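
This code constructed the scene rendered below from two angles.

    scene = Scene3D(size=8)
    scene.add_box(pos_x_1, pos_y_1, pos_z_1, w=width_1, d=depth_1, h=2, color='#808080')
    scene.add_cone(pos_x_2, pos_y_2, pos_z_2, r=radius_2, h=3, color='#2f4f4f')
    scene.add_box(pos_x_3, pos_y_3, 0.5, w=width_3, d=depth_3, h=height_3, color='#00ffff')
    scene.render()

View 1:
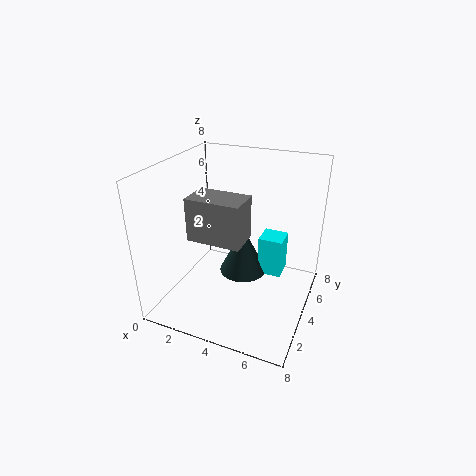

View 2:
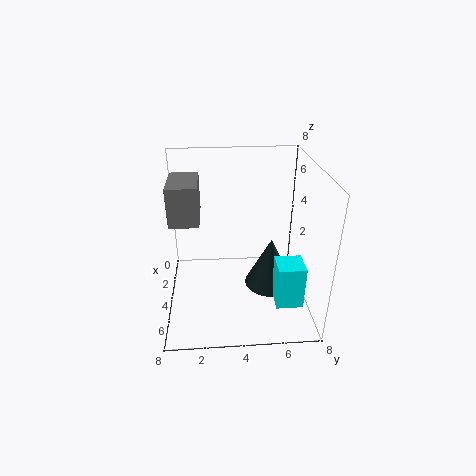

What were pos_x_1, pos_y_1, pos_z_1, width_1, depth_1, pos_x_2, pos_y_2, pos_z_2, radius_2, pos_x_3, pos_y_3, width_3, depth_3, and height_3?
pos_x_1 = 3
pos_y_1 = 0.5
pos_z_1 = 5.5
width_1 = 2.5
depth_1 = 1.5
pos_x_2 = 3.5
pos_y_2 = 6
pos_z_2 = 0.5
radius_2 = 1.5
pos_x_3 = 4.5
pos_y_3 = 6
width_3 = 1.5
depth_3 = 1.5
height_3 = 2.5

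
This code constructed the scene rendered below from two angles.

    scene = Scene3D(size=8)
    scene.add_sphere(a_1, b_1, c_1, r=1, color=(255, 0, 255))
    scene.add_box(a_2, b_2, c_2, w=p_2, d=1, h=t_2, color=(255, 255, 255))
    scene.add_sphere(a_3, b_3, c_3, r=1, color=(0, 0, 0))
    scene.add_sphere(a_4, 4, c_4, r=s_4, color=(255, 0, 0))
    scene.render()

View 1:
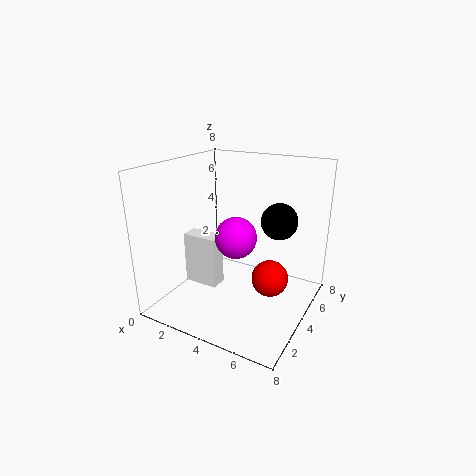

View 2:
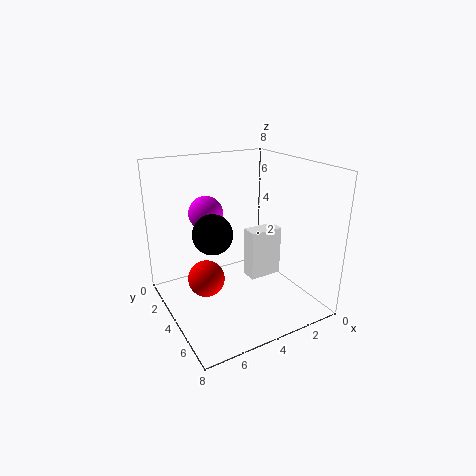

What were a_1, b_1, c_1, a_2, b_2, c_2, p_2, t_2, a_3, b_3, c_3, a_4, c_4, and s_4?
a_1 = 5; b_1 = 2; c_1 = 5; a_2 = 1; b_2 = 3; c_2 = 1; p_2 = 2; t_2 = 3; a_3 = 6; b_3 = 5; c_3 = 5; a_4 = 6; c_4 = 2; s_4 = 1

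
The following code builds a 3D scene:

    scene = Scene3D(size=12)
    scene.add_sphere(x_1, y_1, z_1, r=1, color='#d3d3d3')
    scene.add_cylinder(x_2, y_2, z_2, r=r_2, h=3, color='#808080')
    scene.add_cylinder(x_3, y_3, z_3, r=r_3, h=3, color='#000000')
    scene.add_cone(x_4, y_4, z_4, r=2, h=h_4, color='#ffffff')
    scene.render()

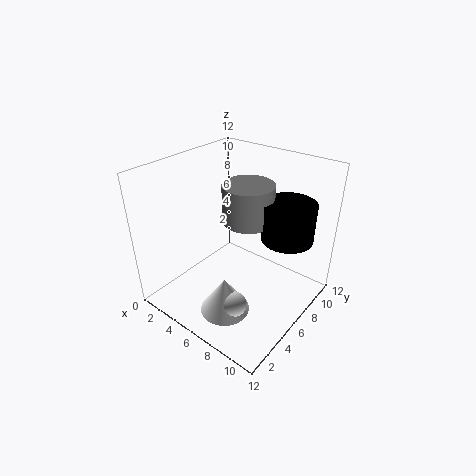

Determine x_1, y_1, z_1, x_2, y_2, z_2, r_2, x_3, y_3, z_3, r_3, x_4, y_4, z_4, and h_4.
x_1 = 8, y_1 = 3, z_1 = 2, x_2 = 7, y_2 = 6, z_2 = 8, r_2 = 2, x_3 = 10, y_3 = 7, z_3 = 7, r_3 = 2, x_4 = 7, y_4 = 3, z_4 = 1, h_4 = 3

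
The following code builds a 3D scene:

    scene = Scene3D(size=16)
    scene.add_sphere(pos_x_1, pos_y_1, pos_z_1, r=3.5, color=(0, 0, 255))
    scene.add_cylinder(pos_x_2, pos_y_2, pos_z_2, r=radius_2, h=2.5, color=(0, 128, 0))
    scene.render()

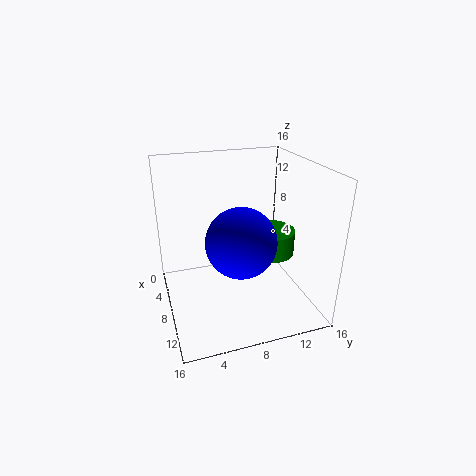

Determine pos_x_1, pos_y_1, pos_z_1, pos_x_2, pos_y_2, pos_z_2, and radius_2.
pos_x_1 = 12, pos_y_1 = 7, pos_z_1 = 9.5, pos_x_2 = 11, pos_y_2 = 10.5, pos_z_2 = 7.5, radius_2 = 2.5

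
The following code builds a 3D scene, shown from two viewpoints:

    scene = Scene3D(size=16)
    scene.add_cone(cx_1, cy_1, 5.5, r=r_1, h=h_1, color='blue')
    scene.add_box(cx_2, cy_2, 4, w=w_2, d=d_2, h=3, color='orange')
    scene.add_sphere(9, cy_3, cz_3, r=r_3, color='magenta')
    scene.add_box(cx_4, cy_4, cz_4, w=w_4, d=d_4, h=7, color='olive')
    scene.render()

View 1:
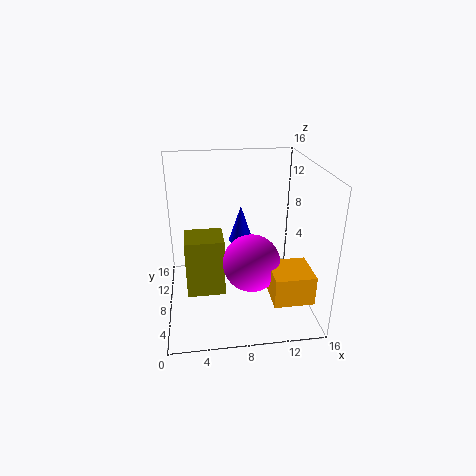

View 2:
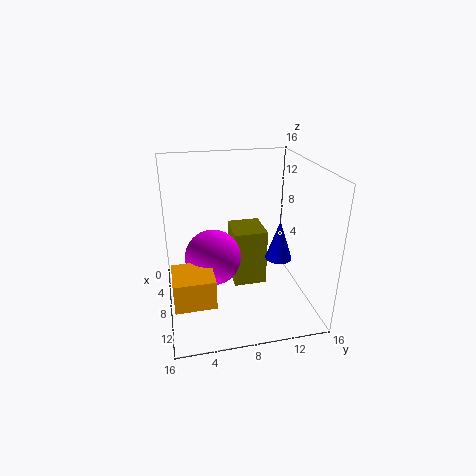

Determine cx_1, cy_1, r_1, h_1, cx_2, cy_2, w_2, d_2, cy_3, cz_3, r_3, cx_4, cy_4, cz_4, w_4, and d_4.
cx_1 = 9; cy_1 = 12.5; r_1 = 1.5; h_1 = 4.5; cx_2 = 10.5; cy_2 = 0.5; w_2 = 4; d_2 = 4; cy_3 = 5; cz_3 = 6.5; r_3 = 3; cx_4 = 2; cy_4 = 8; cz_4 = 0.5; w_4 = 4.5; d_4 = 4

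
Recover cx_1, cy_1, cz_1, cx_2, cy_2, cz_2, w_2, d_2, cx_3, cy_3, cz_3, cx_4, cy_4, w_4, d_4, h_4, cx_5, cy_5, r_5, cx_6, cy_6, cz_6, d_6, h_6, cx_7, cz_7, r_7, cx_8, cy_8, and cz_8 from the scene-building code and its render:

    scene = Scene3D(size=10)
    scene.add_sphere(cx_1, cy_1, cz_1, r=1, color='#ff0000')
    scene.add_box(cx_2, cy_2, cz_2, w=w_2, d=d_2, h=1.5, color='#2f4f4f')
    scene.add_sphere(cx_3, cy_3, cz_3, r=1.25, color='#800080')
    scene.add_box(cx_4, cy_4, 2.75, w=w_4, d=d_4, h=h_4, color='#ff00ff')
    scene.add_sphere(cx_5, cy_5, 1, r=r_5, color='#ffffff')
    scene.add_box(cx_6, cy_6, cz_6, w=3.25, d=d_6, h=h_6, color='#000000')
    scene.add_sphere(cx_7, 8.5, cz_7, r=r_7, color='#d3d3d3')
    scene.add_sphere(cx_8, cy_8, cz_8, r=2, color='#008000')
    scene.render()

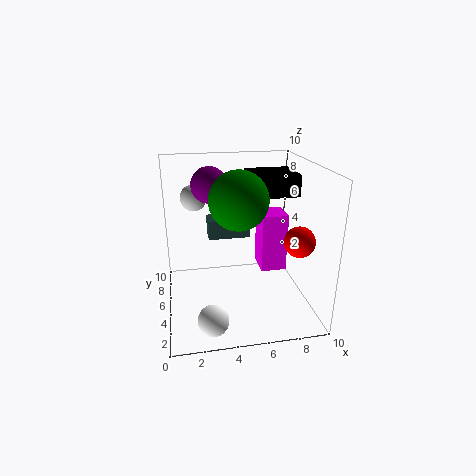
cx_1 = 8.5; cy_1 = 2.5; cz_1 = 5.5; cx_2 = 3.25; cy_2 = 7.75; cz_2 = 3.75; w_2 = 3.25; d_2 = 1.75; cx_3 = 3.25; cy_3 = 6.25; cz_3 = 8.5; cx_4 = 6.5; cy_4 = 4; w_4 = 1.75; d_4 = 2; h_4 = 4; cx_5 = 2.75; cy_5 = 1.5; r_5 = 1; cx_6 = 6; cy_6 = 4.75; cz_6 = 7.75; d_6 = 3; h_6 = 1.5; cx_7 = 2.25; cz_7 = 7; r_7 = 1; cx_8 = 5; cy_8 = 4.75; cz_8 = 7.75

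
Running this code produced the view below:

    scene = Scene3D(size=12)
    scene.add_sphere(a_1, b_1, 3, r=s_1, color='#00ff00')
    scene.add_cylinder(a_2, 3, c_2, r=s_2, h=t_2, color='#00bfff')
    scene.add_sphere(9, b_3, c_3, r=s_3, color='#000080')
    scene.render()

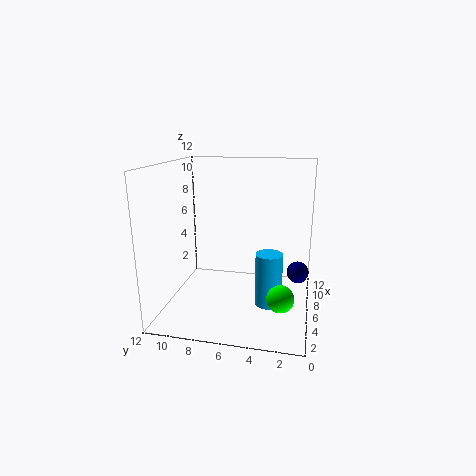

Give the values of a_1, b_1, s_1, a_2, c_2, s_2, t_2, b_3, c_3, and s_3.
a_1 = 2, b_1 = 2, s_1 = 1, a_2 = 3, c_2 = 2, s_2 = 1, t_2 = 4, b_3 = 1, c_3 = 2, s_3 = 1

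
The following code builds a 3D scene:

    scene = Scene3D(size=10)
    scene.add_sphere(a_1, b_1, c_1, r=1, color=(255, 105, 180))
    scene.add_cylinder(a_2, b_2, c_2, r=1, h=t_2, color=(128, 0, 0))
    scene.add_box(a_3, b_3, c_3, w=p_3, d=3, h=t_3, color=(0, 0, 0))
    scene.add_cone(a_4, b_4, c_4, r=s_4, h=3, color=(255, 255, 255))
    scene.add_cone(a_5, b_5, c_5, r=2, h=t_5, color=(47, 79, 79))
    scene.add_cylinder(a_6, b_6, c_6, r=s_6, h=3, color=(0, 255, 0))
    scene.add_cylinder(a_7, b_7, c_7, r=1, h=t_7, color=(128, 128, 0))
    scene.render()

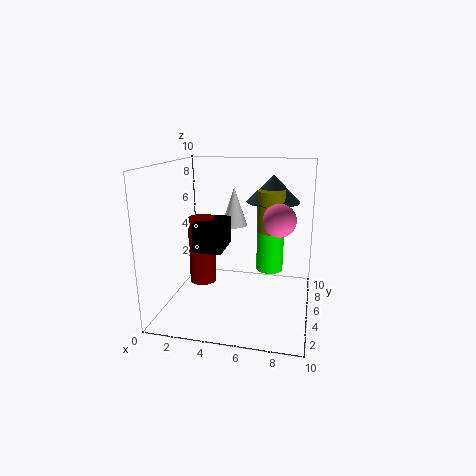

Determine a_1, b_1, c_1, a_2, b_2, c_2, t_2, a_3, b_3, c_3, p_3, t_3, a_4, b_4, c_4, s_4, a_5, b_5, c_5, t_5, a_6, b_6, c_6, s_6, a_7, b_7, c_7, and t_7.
a_1 = 8
b_1 = 3
c_1 = 7
a_2 = 2
b_2 = 6
c_2 = 1
t_2 = 5
a_3 = 2
b_3 = 4
c_3 = 4
p_3 = 2
t_3 = 2
a_4 = 4
b_4 = 8
c_4 = 5
s_4 = 1
a_5 = 7
b_5 = 8
c_5 = 7
t_5 = 2
a_6 = 7
b_6 = 7
c_6 = 2
s_6 = 1
a_7 = 7
b_7 = 7
c_7 = 5
t_7 = 3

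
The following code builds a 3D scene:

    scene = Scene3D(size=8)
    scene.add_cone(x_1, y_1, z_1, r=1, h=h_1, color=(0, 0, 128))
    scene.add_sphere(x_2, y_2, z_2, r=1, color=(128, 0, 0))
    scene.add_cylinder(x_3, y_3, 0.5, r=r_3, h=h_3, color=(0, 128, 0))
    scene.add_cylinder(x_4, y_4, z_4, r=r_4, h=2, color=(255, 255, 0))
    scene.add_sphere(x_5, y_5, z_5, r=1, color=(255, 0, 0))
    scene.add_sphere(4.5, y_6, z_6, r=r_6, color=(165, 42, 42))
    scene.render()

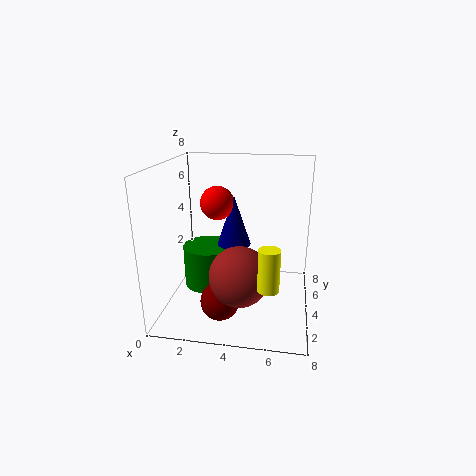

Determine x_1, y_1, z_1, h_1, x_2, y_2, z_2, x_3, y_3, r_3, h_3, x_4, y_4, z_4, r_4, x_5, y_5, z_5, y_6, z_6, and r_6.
x_1 = 3.5
y_1 = 5.5
z_1 = 3
h_1 = 3
x_2 = 3.5
y_2 = 1.5
z_2 = 1.5
x_3 = 2
y_3 = 5
r_3 = 1.5
h_3 = 2.5
x_4 = 6
y_4 = 0.5
z_4 = 3
r_4 = 0.5
x_5 = 2.5
y_5 = 5.5
z_5 = 5.5
y_6 = 1.5
z_6 = 3
r_6 = 1.5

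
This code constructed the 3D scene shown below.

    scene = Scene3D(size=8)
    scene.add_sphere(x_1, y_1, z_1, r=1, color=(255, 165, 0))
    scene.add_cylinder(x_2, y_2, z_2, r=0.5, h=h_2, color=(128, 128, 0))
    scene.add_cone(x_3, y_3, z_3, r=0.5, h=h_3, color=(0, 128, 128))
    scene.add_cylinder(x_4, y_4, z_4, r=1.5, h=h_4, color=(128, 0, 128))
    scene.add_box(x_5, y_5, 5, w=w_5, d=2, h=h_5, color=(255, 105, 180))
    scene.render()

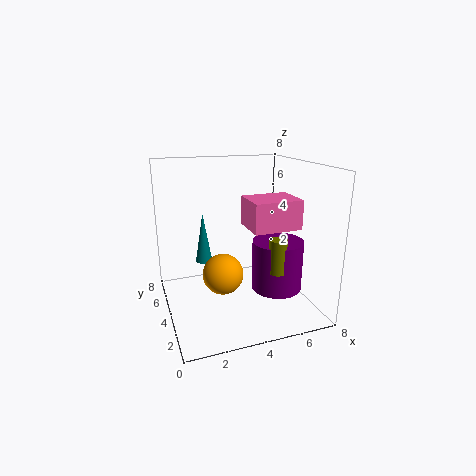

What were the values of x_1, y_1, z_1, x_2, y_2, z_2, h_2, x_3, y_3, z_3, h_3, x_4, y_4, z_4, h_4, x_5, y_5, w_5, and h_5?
x_1 = 2.5, y_1 = 2, z_1 = 3, x_2 = 6, y_2 = 3, z_2 = 2, h_2 = 2, x_3 = 2.5, y_3 = 6, z_3 = 2, h_3 = 3, x_4 = 6.5, y_4 = 4, z_4 = 0.5, h_4 = 3, x_5 = 4, y_5 = 1.5, w_5 = 2.5, h_5 = 1.5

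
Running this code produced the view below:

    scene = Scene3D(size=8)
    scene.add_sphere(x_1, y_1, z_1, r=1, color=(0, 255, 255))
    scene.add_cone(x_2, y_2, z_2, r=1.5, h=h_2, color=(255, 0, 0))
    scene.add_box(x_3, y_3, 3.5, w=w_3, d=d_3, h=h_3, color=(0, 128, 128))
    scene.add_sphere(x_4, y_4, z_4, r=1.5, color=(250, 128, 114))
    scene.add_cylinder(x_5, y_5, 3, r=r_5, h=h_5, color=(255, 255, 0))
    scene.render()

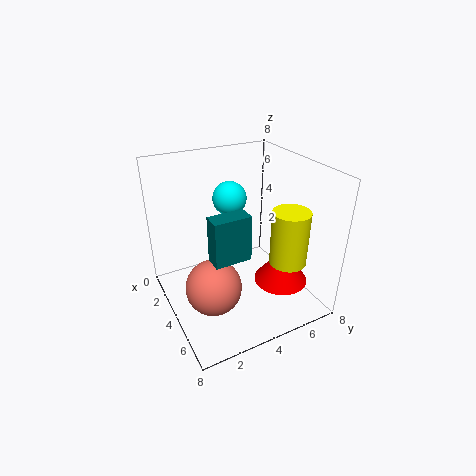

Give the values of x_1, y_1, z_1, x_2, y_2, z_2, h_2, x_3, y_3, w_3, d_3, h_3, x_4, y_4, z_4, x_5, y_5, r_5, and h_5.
x_1 = 2, y_1 = 4.5, z_1 = 5.5, x_2 = 5.5, y_2 = 6, z_2 = 1.5, h_2 = 2, x_3 = 4.5, y_3 = 2, w_3 = 1, d_3 = 2, h_3 = 2.5, x_4 = 5, y_4 = 2, z_4 = 2, x_5 = 6, y_5 = 6, r_5 = 1, h_5 = 3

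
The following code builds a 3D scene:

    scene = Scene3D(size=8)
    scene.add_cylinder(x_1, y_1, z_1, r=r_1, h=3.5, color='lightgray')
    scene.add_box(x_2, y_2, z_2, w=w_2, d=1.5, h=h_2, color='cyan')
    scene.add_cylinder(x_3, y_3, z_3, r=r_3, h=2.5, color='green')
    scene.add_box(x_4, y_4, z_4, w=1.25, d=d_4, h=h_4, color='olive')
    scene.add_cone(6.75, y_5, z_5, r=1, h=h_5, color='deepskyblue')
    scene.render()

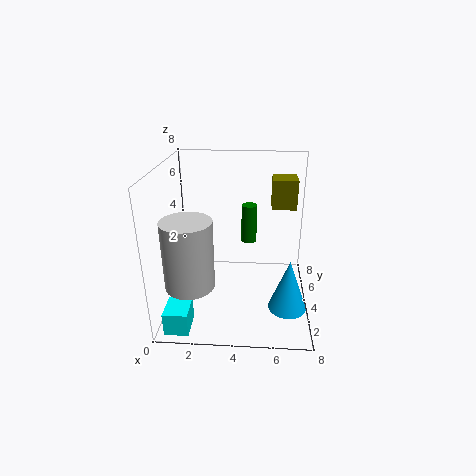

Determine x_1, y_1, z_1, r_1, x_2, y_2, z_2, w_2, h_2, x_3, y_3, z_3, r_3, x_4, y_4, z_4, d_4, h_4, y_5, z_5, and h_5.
x_1 = 1.75, y_1 = 1.5, z_1 = 2.5, r_1 = 1.25, x_2 = 0.5, y_2 = 0.25, z_2 = 0.25, w_2 = 1.25, h_2 = 1.25, x_3 = 4.5, y_3 = 7.25, z_3 = 2.25, r_3 = 0.5, x_4 = 5.75, y_4 = 3.25, z_4 = 6, d_4 = 1.25, h_4 = 1.5, y_5 = 2, z_5 = 1, h_5 = 2.75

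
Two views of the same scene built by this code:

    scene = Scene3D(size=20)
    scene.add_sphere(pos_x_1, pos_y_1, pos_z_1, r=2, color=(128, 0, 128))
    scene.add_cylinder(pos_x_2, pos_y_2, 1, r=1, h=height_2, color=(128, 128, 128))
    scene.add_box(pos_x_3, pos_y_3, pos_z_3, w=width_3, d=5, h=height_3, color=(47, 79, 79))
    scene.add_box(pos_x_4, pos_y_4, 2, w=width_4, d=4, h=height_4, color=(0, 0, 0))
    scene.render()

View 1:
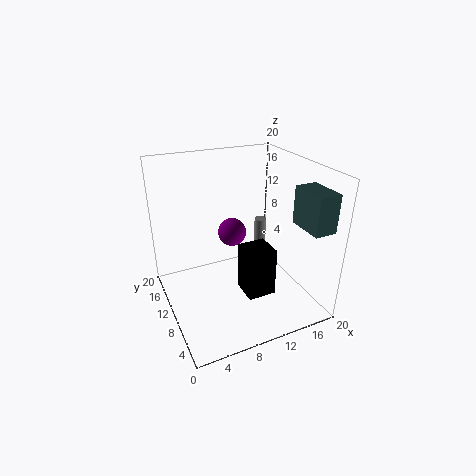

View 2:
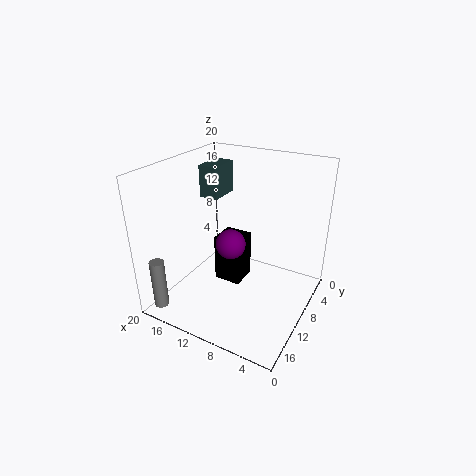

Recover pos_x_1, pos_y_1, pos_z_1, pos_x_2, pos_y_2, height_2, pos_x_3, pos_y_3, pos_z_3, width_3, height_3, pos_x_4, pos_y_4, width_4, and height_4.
pos_x_1 = 10, pos_y_1 = 12, pos_z_1 = 10, pos_x_2 = 18, pos_y_2 = 18, height_2 = 7, pos_x_3 = 16, pos_y_3 = 1, pos_z_3 = 13, width_3 = 3, height_3 = 5, pos_x_4 = 10, pos_y_4 = 6, width_4 = 4, height_4 = 7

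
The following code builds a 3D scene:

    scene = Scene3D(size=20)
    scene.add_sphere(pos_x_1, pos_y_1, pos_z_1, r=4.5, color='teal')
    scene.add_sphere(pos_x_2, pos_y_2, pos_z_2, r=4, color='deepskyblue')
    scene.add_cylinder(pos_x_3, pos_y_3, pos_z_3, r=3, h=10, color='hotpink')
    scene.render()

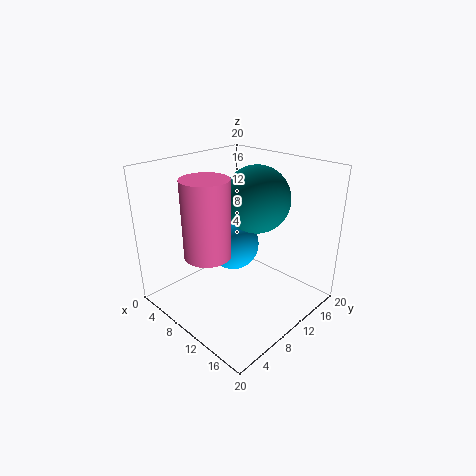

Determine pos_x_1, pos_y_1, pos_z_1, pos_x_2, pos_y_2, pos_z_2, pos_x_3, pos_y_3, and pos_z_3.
pos_x_1 = 11.5
pos_y_1 = 12
pos_z_1 = 15.5
pos_x_2 = 6
pos_y_2 = 13
pos_z_2 = 6.5
pos_x_3 = 10
pos_y_3 = 4.5
pos_z_3 = 9.5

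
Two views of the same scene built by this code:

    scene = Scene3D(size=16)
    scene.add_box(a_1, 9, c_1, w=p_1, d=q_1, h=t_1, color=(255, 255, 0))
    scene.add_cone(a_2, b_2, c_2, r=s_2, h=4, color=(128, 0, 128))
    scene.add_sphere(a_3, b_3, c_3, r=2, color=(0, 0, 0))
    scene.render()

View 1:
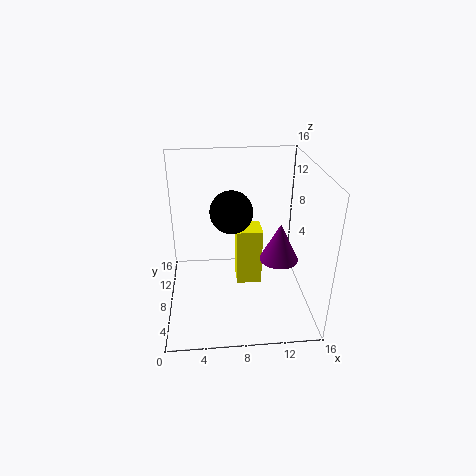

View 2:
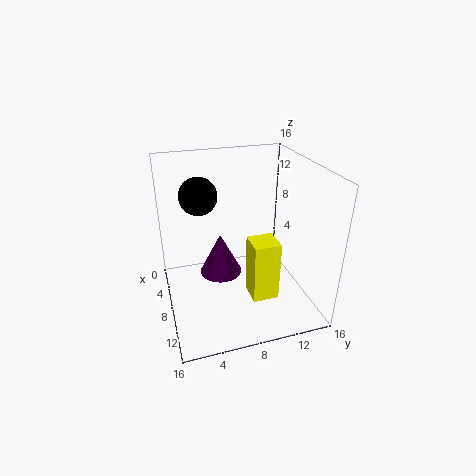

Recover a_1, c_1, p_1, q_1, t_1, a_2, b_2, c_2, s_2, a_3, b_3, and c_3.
a_1 = 8
c_1 = 1
p_1 = 3
q_1 = 3
t_1 = 7
a_2 = 12
b_2 = 5
c_2 = 7
s_2 = 2
a_3 = 7
b_3 = 4
c_3 = 13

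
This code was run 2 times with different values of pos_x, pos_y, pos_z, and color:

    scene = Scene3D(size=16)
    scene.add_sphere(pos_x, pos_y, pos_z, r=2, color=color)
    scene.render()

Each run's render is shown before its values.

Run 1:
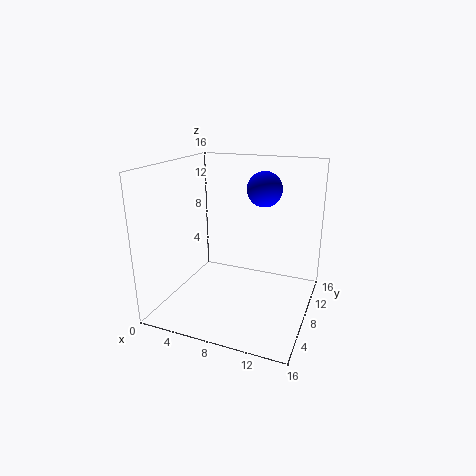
pos_x = 10, pos_y = 11, pos_z = 13, color = 'blue'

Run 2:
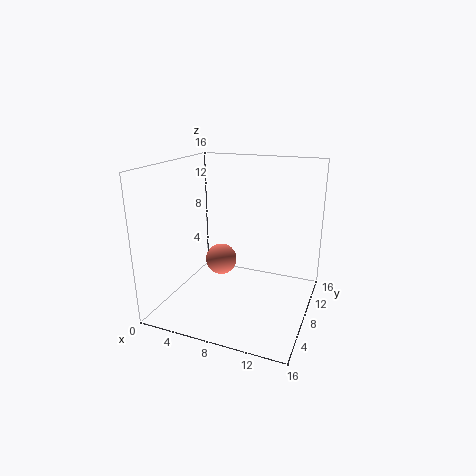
pos_x = 4, pos_y = 12, pos_z = 3, color = 'salmon'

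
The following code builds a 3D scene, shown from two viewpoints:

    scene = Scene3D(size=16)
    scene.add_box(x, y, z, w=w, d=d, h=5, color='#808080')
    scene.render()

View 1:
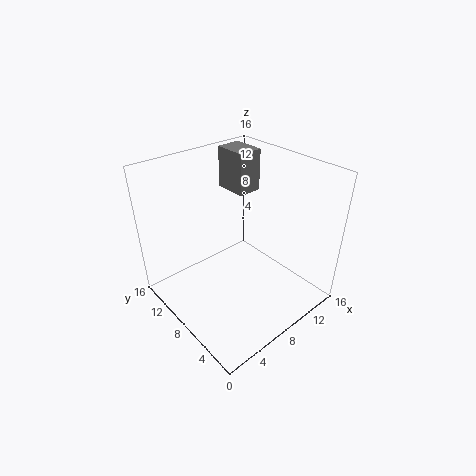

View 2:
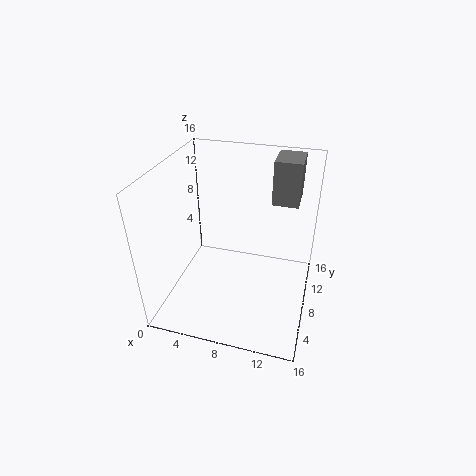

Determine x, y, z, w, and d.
x = 11
y = 11
z = 11
w = 3
d = 4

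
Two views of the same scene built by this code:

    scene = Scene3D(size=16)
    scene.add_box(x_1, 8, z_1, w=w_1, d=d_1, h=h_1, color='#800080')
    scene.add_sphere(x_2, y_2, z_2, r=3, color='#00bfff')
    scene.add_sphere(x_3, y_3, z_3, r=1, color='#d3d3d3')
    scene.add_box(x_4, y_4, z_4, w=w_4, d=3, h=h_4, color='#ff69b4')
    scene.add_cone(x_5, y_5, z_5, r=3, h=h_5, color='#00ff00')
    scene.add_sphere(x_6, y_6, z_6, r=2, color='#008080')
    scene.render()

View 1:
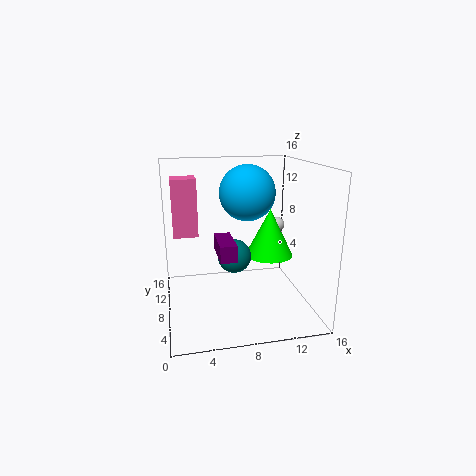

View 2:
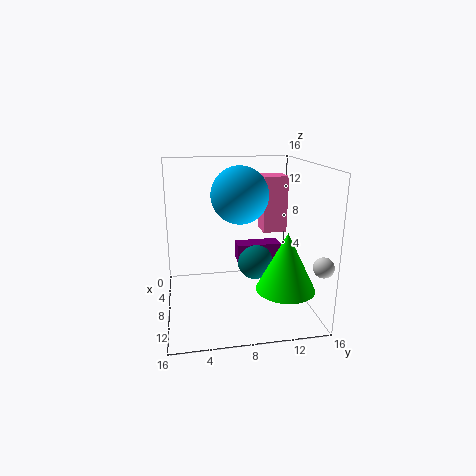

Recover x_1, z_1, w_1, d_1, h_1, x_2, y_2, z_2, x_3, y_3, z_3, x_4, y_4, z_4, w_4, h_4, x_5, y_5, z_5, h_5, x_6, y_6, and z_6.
x_1 = 6, z_1 = 5, w_1 = 2, d_1 = 5, h_1 = 2, x_2 = 9, y_2 = 8, z_2 = 13, x_3 = 15, y_3 = 15, z_3 = 7, x_4 = 1, y_4 = 12, z_4 = 7, w_4 = 3, h_4 = 7, x_5 = 13, y_5 = 12, z_5 = 4, h_5 = 6, x_6 = 8, y_6 = 10, z_6 = 5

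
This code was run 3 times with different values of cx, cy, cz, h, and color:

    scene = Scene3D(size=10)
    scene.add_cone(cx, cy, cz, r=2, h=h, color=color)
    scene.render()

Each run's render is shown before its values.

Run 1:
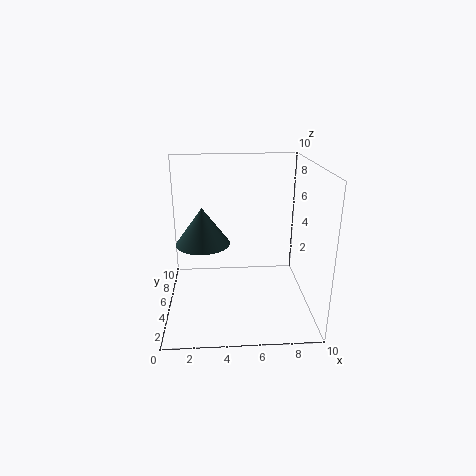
cx = 2.5; cy = 6.5; cz = 4; h = 2.75; color = 'darkslategray'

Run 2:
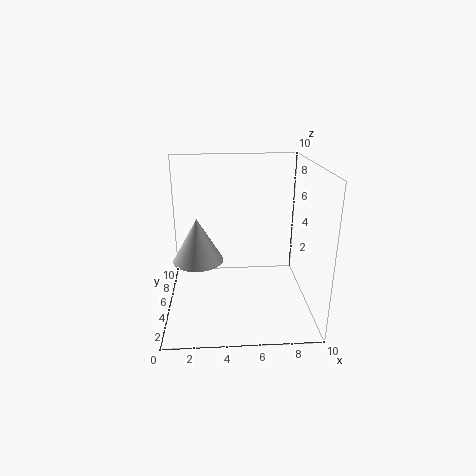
cx = 2; cy = 7.75; cz = 2; h = 3.5; color = 'lightgray'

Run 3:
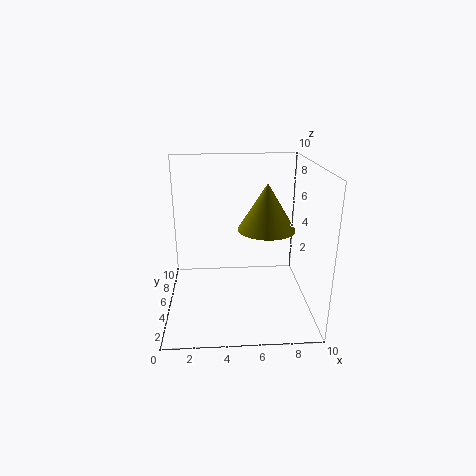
cx = 7; cy = 5.25; cz = 5.5; h = 3.25; color = 'olive'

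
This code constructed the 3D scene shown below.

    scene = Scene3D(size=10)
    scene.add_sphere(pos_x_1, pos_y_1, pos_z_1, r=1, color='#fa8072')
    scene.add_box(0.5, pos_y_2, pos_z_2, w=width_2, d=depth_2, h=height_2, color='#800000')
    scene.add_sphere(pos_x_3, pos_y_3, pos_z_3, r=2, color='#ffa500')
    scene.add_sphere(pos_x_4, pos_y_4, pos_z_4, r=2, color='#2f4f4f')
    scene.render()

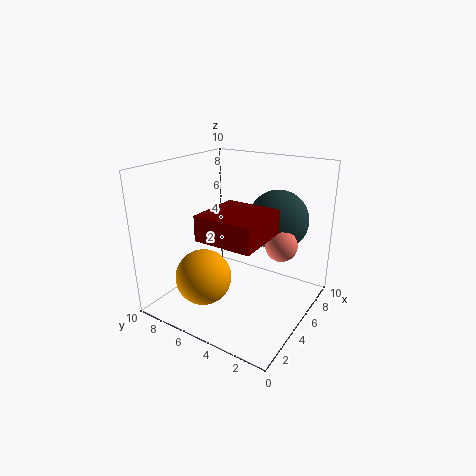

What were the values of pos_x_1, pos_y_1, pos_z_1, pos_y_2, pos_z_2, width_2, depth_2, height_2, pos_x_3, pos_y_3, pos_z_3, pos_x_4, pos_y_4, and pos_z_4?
pos_x_1 = 4.5
pos_y_1 = 1.5
pos_z_1 = 5.5
pos_y_2 = 1.5
pos_z_2 = 6.5
width_2 = 3.5
depth_2 = 3.5
height_2 = 1.5
pos_x_3 = 3.5
pos_y_3 = 7
pos_z_3 = 2
pos_x_4 = 6
pos_y_4 = 2.5
pos_z_4 = 6.5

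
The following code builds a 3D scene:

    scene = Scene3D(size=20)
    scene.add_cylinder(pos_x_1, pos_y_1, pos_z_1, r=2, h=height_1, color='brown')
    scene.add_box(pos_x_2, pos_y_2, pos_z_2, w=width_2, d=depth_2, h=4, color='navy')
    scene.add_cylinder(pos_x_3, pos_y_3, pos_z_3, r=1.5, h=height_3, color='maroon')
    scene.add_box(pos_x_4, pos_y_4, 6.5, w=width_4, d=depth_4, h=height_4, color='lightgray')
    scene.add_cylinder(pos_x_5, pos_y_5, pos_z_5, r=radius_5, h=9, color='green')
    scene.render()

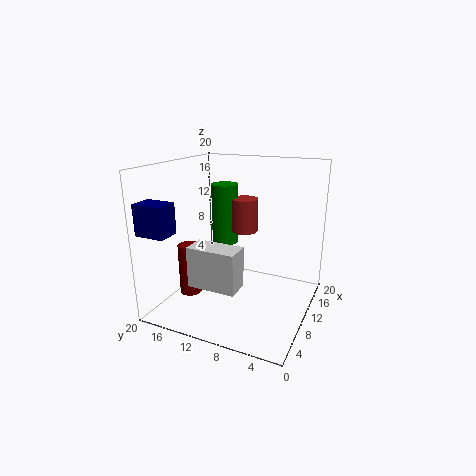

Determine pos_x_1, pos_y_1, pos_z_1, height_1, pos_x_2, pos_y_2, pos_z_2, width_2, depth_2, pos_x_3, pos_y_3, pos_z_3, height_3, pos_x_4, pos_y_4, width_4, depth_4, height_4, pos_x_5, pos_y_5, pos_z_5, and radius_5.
pos_x_1 = 14.5
pos_y_1 = 11
pos_z_1 = 9.5
height_1 = 5
pos_x_2 = 0.5
pos_y_2 = 15.5
pos_z_2 = 12
width_2 = 3
depth_2 = 4
pos_x_3 = 6
pos_y_3 = 15.5
pos_z_3 = 2.5
height_3 = 7
pos_x_4 = 1
pos_y_4 = 6.5
width_4 = 3
depth_4 = 6
height_4 = 5
pos_x_5 = 14
pos_y_5 = 14
pos_z_5 = 7.5
radius_5 = 2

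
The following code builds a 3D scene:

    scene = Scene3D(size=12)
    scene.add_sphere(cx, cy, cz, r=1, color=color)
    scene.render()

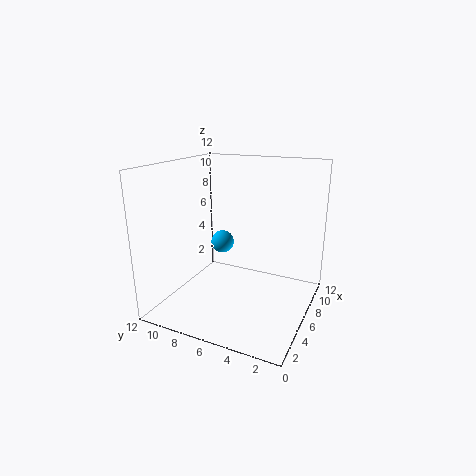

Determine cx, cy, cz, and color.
cx = 7, cy = 8, cz = 5, color = 'deepskyblue'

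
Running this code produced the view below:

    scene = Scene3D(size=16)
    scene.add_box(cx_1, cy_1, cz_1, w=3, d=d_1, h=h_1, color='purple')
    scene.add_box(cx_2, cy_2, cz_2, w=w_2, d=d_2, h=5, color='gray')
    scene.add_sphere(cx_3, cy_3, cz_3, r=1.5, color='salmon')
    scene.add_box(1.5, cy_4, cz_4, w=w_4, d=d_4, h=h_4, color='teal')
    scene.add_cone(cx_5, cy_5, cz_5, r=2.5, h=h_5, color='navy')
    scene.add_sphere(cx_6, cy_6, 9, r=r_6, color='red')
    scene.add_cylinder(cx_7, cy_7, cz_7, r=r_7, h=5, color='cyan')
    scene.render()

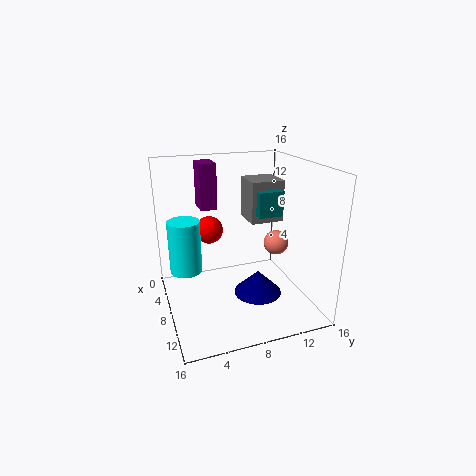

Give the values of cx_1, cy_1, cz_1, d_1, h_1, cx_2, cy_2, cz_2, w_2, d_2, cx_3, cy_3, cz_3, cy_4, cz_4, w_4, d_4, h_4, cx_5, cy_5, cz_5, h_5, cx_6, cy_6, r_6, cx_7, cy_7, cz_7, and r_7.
cx_1 = 0.5; cy_1 = 5; cz_1 = 10; d_1 = 2; h_1 = 5.5; cx_2 = 2; cy_2 = 10.5; cz_2 = 8.5; w_2 = 4; d_2 = 4; cx_3 = 6.5; cy_3 = 13.5; cz_3 = 6; cy_4 = 11; cz_4 = 9.5; w_4 = 5.5; d_4 = 3; h_4 = 3; cx_5 = 11.5; cy_5 = 9; cz_5 = 3; h_5 = 2.5; cx_6 = 7; cy_6 = 5; r_6 = 1.5; cx_7 = 11.5; cy_7 = 1.5; cz_7 = 7; r_7 = 1.5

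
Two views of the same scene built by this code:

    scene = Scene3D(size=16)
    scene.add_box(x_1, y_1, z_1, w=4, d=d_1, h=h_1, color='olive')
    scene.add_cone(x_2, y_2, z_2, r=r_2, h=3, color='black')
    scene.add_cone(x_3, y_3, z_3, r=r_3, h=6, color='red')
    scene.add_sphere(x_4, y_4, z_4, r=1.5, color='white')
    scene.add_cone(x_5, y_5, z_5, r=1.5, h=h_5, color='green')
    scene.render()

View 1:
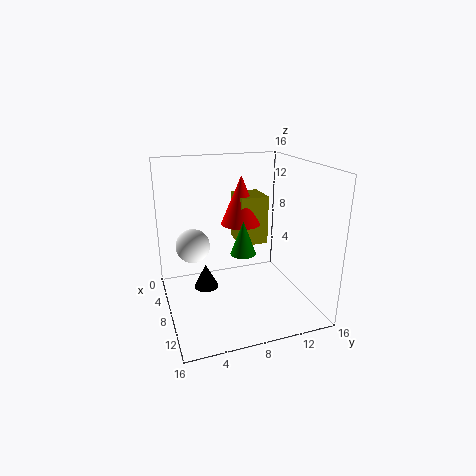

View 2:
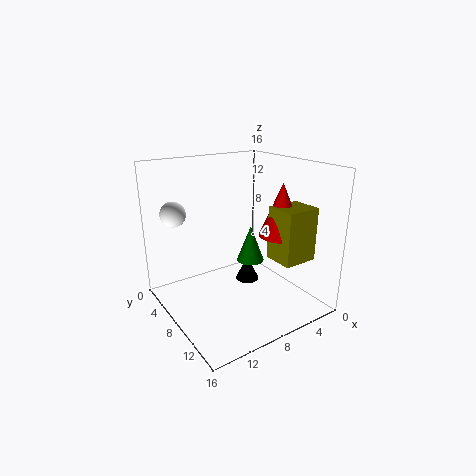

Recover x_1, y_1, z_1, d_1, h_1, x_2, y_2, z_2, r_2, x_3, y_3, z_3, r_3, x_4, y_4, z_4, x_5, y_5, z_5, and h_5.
x_1 = 1; y_1 = 9.5; z_1 = 5.5; d_1 = 3.5; h_1 = 6; x_2 = 4.5; y_2 = 5; z_2 = 0.5; r_2 = 1.5; x_3 = 3.5; y_3 = 10; z_3 = 8; r_3 = 2.5; x_4 = 13; y_4 = 2; z_4 = 10; x_5 = 7; y_5 = 9; z_5 = 5.5; h_5 = 4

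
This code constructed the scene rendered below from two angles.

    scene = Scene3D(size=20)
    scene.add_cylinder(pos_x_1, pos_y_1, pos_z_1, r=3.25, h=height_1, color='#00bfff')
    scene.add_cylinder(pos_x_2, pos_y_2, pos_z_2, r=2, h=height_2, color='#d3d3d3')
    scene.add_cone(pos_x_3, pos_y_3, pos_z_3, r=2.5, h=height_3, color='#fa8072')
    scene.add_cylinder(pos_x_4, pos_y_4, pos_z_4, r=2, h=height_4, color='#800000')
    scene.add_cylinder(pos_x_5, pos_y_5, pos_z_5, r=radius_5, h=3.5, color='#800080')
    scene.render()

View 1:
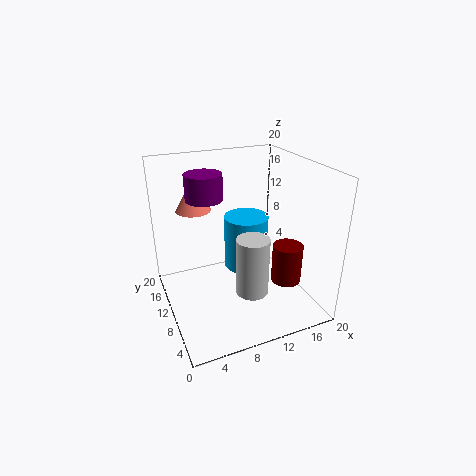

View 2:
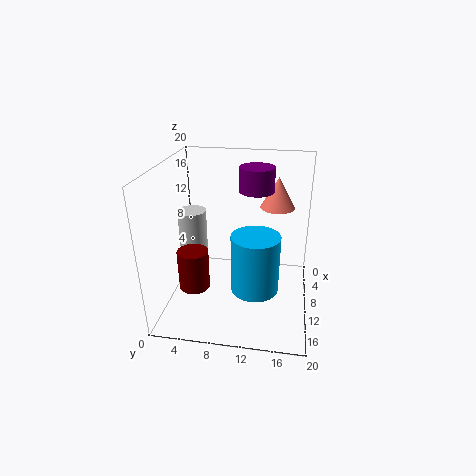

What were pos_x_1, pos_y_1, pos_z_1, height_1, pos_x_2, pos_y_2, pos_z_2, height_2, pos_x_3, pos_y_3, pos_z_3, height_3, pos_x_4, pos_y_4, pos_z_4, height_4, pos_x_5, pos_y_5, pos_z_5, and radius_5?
pos_x_1 = 12.5; pos_y_1 = 12.75; pos_z_1 = 3.75; height_1 = 8; pos_x_2 = 9; pos_y_2 = 3.25; pos_z_2 = 6; height_2 = 7.25; pos_x_3 = 5.25; pos_y_3 = 15; pos_z_3 = 13; height_3 = 4.5; pos_x_4 = 15; pos_y_4 = 5; pos_z_4 = 5; height_4 = 5.25; pos_x_5 = 6; pos_y_5 = 12; pos_z_5 = 15.5; radius_5 = 2.5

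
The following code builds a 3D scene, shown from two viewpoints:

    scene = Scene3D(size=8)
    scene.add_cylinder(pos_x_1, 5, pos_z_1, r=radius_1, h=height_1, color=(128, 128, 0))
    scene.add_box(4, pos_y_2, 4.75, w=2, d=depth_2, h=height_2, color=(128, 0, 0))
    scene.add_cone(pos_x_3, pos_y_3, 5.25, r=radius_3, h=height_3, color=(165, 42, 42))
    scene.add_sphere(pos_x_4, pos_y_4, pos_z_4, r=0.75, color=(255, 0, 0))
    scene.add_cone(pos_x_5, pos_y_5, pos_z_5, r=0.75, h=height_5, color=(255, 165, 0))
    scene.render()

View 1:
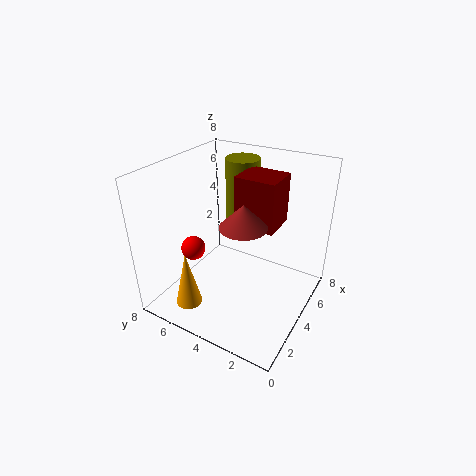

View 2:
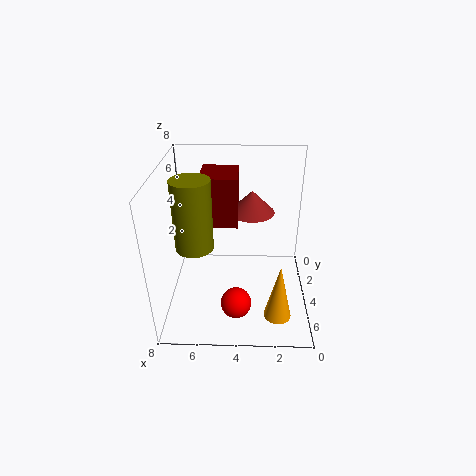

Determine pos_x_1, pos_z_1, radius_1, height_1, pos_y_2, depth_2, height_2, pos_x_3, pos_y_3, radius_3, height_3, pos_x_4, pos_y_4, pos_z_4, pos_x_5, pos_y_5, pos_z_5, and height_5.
pos_x_1 = 6.25
pos_z_1 = 4
radius_1 = 1
height_1 = 3.75
pos_y_2 = 2
depth_2 = 2.25
height_2 = 2.75
pos_x_3 = 3.25
pos_y_3 = 3.25
radius_3 = 1.25
height_3 = 1.25
pos_x_4 = 4
pos_y_4 = 7.25
pos_z_4 = 2.25
pos_x_5 = 1.75
pos_y_5 = 6
pos_z_5 = 0.25
height_5 = 3.25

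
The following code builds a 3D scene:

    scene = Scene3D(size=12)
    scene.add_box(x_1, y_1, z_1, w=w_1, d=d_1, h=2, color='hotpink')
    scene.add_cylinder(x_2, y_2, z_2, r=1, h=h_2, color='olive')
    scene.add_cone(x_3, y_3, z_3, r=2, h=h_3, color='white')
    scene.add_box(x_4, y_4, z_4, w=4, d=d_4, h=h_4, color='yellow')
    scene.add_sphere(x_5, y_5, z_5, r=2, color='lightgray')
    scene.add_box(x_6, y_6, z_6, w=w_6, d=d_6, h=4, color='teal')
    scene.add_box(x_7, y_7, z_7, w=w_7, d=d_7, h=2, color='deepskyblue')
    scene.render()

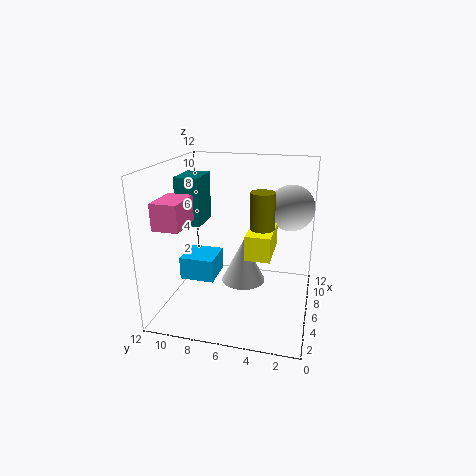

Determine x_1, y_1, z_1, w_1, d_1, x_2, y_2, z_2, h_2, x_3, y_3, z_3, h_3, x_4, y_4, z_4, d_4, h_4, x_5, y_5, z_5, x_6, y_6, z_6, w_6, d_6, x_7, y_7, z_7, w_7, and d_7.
x_1 = 1
y_1 = 9
z_1 = 8
w_1 = 3
d_1 = 2
x_2 = 6
y_2 = 4
z_2 = 7
h_2 = 3
x_3 = 8
y_3 = 6
z_3 = 1
h_3 = 4
x_4 = 4
y_4 = 3
z_4 = 5
d_4 = 2
h_4 = 2
x_5 = 9
y_5 = 2
z_5 = 8
x_6 = 5
y_6 = 9
z_6 = 7
w_6 = 3
d_6 = 2
x_7 = 5
y_7 = 8
z_7 = 2
w_7 = 3
d_7 = 3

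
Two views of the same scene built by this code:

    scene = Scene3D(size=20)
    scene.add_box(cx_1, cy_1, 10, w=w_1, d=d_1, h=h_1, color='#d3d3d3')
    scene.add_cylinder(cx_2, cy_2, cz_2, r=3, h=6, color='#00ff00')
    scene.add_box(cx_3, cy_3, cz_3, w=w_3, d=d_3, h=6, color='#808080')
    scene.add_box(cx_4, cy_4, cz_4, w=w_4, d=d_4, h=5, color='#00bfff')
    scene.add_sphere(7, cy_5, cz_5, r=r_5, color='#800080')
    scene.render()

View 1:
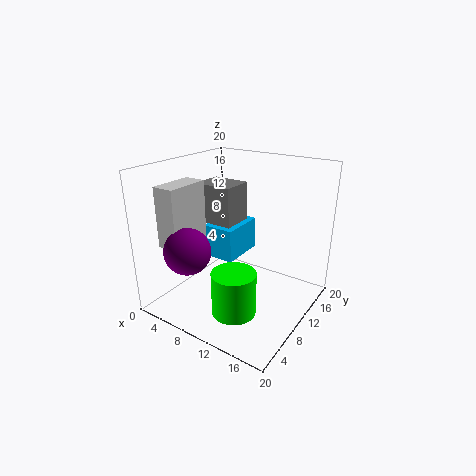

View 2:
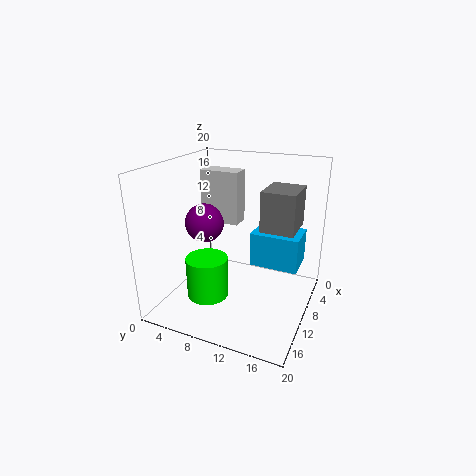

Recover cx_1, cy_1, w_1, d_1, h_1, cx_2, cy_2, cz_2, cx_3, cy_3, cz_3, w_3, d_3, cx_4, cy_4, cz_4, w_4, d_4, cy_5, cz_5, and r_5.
cx_1 = 3; cy_1 = 2; w_1 = 3; d_1 = 6; h_1 = 8; cx_2 = 12; cy_2 = 6; cz_2 = 1; cx_3 = 1; cy_3 = 12; cz_3 = 10; w_3 = 6; d_3 = 5; cx_4 = 3; cy_4 = 11; cz_4 = 5; w_4 = 5; d_4 = 7; cy_5 = 3; cz_5 = 10; r_5 = 3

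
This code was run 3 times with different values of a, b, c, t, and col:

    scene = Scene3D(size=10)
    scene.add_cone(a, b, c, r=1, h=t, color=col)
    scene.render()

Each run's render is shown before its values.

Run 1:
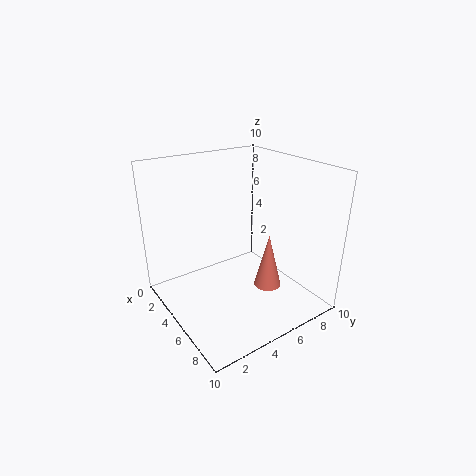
a = 6, b = 7, c = 1, t = 4, col = 'salmon'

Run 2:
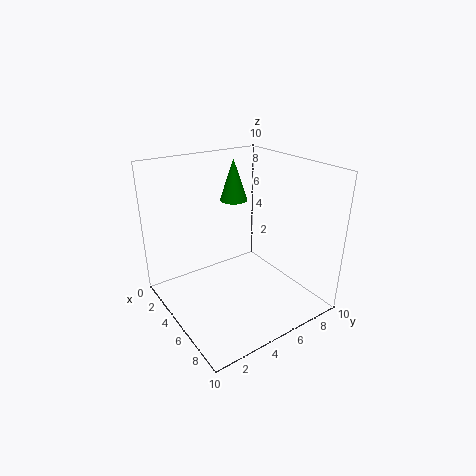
a = 3, b = 6, c = 7, t = 3, col = 'green'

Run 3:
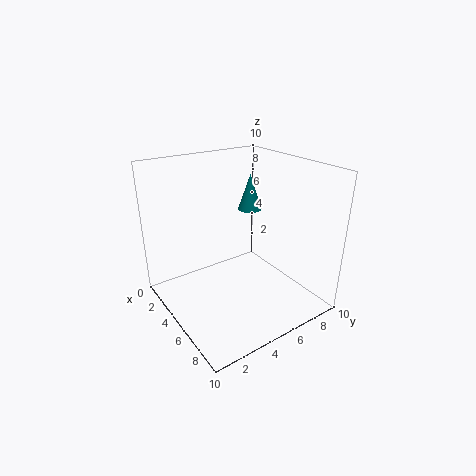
a = 1, b = 9, c = 5, t = 3, col = 'teal'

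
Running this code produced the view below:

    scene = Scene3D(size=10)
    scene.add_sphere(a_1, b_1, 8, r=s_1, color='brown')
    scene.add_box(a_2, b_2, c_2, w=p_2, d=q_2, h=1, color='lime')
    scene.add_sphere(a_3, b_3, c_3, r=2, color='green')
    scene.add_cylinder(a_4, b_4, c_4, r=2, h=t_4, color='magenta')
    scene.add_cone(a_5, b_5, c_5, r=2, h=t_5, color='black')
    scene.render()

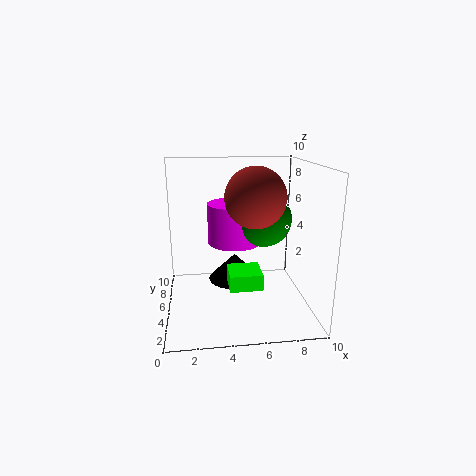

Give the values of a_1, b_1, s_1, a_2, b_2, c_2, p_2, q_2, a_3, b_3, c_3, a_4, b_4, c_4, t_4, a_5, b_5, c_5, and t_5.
a_1 = 6; b_1 = 4; s_1 = 2; a_2 = 4; b_2 = 1; c_2 = 3; p_2 = 2; q_2 = 2; a_3 = 7; b_3 = 6; c_3 = 6; a_4 = 5; b_4 = 7; c_4 = 4; t_4 = 3; a_5 = 5; b_5 = 7; c_5 = 1; t_5 = 2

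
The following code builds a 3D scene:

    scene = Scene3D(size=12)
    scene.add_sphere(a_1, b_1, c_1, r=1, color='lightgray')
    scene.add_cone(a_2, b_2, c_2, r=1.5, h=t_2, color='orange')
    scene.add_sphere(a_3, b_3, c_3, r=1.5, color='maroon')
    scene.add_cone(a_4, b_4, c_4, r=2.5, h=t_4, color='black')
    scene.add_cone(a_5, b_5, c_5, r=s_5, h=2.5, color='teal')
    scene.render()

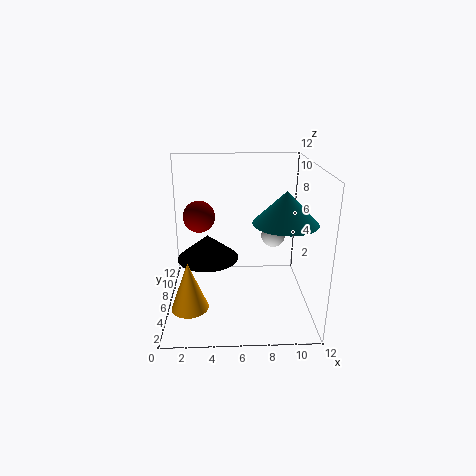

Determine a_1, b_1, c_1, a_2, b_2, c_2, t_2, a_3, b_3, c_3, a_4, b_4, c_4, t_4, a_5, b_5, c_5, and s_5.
a_1 = 9
b_1 = 6.5
c_1 = 6
a_2 = 2
b_2 = 3.5
c_2 = 1
t_2 = 4
a_3 = 2.5
b_3 = 10
c_3 = 6.5
a_4 = 3.5
b_4 = 5.5
c_4 = 4.5
t_4 = 2
a_5 = 9.5
b_5 = 4
c_5 = 8
s_5 = 2.5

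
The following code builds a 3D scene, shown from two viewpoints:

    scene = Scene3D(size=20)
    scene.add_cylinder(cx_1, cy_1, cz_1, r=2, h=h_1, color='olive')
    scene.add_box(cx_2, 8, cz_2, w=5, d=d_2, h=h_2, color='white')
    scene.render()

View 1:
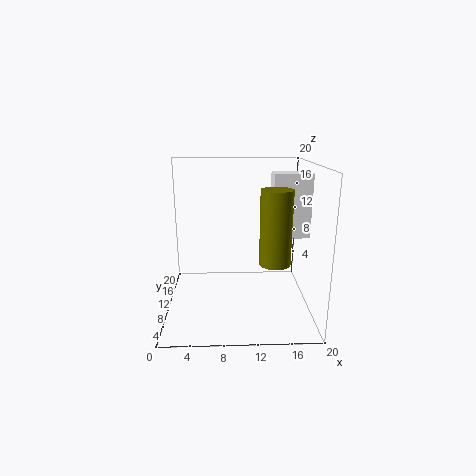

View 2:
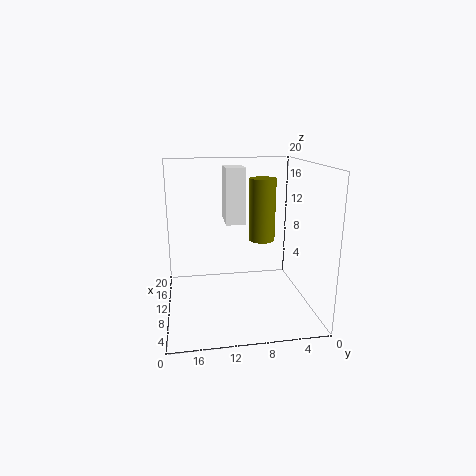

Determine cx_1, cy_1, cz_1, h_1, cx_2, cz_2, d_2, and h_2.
cx_1 = 14.5, cy_1 = 5.5, cz_1 = 8, h_1 = 9.5, cx_2 = 14.5, cz_2 = 10.5, d_2 = 3, h_2 = 8.5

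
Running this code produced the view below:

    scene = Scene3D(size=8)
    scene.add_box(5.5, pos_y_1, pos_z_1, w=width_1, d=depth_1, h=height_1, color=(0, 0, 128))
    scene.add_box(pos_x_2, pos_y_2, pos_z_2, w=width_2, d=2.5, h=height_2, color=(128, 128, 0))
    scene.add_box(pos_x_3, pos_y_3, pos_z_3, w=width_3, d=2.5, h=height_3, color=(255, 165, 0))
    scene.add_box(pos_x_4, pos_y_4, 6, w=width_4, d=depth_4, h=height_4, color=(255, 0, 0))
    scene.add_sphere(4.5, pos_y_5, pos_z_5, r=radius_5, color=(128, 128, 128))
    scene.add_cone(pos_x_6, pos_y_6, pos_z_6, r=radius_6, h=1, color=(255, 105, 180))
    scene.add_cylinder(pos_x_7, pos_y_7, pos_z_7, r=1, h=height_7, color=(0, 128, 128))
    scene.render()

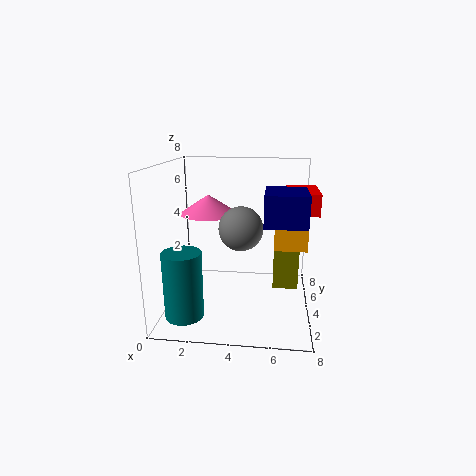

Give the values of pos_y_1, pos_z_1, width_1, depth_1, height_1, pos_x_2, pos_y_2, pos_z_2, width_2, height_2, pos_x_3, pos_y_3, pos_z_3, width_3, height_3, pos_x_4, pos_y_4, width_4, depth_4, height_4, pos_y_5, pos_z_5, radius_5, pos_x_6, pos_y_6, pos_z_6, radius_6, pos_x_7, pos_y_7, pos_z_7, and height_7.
pos_y_1 = 1
pos_z_1 = 5.5
width_1 = 2
depth_1 = 2.5
height_1 = 1.5
pos_x_2 = 6
pos_y_2 = 5
pos_z_2 = 0.5
width_2 = 1.5
height_2 = 2.5
pos_x_3 = 6
pos_y_3 = 1
pos_z_3 = 4.5
width_3 = 1.5
height_3 = 1
pos_x_4 = 6.5
pos_y_4 = 1.5
width_4 = 1.5
depth_4 = 2.5
height_4 = 1
pos_y_5 = 1
pos_z_5 = 5.5
radius_5 = 1
pos_x_6 = 2.5
pos_y_6 = 3.5
pos_z_6 = 5.5
radius_6 = 1.5
pos_x_7 = 1.5
pos_y_7 = 1.5
pos_z_7 = 0.5
height_7 = 3.5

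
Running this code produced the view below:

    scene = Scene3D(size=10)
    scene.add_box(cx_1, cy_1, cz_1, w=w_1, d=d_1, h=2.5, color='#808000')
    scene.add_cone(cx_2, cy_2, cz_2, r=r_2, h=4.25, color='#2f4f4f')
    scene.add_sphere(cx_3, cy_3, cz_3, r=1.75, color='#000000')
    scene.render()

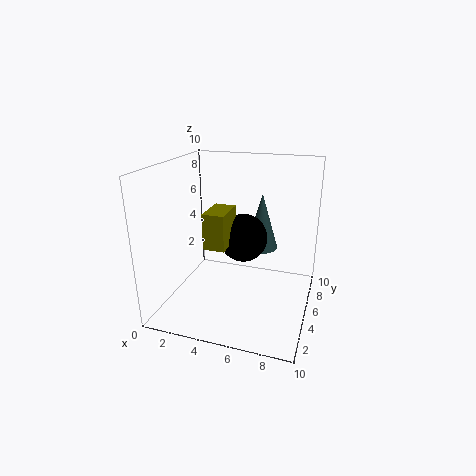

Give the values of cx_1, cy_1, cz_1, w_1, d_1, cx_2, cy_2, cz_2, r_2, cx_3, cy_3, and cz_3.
cx_1 = 3
cy_1 = 3.5
cz_1 = 4.5
w_1 = 1.5
d_1 = 2.5
cx_2 = 6
cy_2 = 7.75
cz_2 = 3.25
r_2 = 1.25
cx_3 = 5
cy_3 = 6.25
cz_3 = 4.5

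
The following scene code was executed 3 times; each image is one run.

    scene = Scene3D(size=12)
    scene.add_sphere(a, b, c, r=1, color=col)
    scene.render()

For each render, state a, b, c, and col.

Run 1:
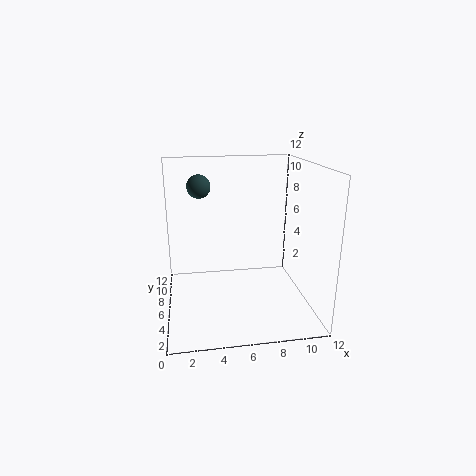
a = 3
b = 8
c = 10
col = 'darkslategray'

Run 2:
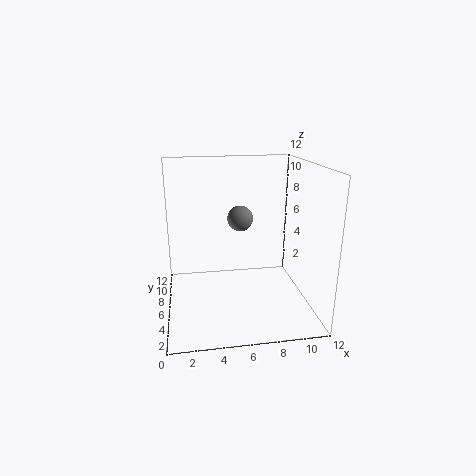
a = 6
b = 5
c = 8
col = 'gray'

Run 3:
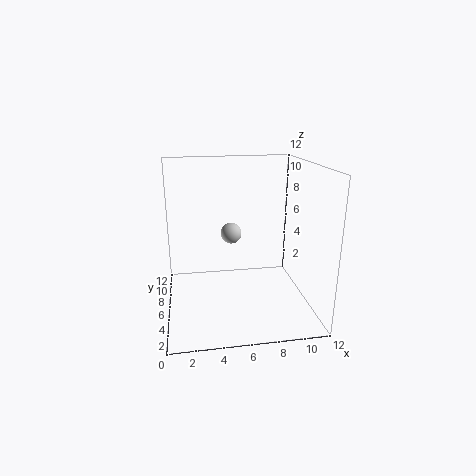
a = 6
b = 10
c = 5
col = 'lightgray'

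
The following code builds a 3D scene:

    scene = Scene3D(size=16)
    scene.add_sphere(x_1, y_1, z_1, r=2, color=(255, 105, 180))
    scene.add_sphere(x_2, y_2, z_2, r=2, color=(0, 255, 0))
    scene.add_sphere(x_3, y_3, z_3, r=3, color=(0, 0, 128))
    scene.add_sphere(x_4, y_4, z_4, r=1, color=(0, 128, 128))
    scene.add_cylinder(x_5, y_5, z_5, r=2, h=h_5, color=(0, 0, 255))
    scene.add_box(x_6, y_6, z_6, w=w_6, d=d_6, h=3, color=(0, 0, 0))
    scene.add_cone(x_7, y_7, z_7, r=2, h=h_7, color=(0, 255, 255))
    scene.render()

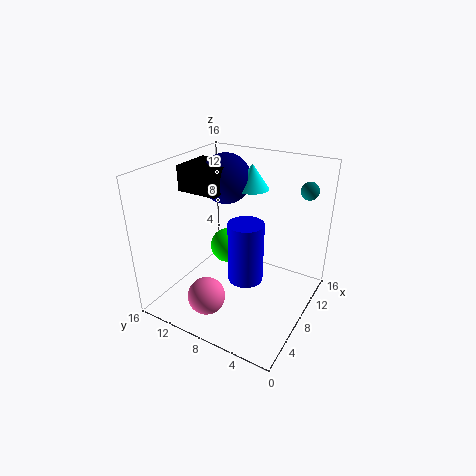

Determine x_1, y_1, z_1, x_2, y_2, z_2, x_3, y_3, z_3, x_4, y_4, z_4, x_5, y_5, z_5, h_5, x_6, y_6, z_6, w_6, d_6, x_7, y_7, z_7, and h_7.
x_1 = 3
y_1 = 9
z_1 = 3
x_2 = 9
y_2 = 10
z_2 = 6
x_3 = 12
y_3 = 12
z_3 = 13
x_4 = 13
y_4 = 2
z_4 = 13
x_5 = 8
y_5 = 7
z_5 = 3
h_5 = 7
x_6 = 8
y_6 = 11
z_6 = 12
w_6 = 5
d_6 = 5
x_7 = 13
y_7 = 9
z_7 = 12
h_7 = 3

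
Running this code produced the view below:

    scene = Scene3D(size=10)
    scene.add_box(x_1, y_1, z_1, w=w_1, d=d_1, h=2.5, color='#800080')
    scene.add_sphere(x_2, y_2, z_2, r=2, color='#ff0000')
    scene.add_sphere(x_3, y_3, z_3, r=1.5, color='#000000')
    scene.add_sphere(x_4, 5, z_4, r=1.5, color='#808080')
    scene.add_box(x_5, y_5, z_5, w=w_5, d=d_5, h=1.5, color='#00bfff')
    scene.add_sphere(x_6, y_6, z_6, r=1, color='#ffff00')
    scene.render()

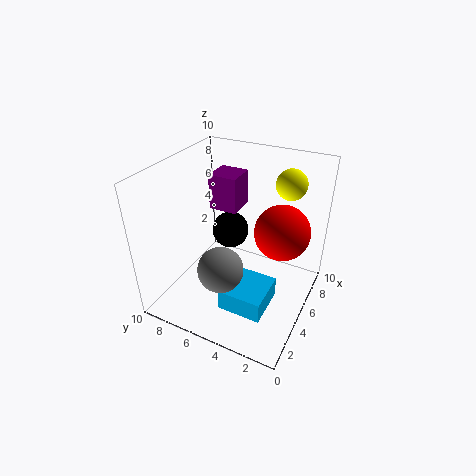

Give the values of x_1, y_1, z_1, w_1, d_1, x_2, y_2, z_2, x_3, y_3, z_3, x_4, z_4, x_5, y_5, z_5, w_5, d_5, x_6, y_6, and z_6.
x_1 = 5.5; y_1 = 5.5; z_1 = 6.5; w_1 = 2; d_1 = 2; x_2 = 7; y_2 = 2.5; z_2 = 5; x_3 = 8.5; y_3 = 7.5; z_3 = 3; x_4 = 2.5; z_4 = 4; x_5 = 2; y_5 = 2; z_5 = 1; w_5 = 3; d_5 = 3; x_6 = 6.5; y_6 = 2; z_6 = 9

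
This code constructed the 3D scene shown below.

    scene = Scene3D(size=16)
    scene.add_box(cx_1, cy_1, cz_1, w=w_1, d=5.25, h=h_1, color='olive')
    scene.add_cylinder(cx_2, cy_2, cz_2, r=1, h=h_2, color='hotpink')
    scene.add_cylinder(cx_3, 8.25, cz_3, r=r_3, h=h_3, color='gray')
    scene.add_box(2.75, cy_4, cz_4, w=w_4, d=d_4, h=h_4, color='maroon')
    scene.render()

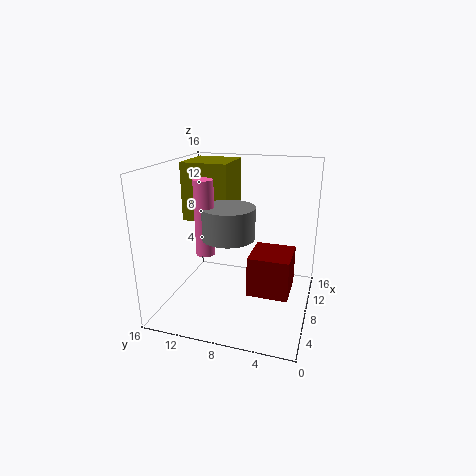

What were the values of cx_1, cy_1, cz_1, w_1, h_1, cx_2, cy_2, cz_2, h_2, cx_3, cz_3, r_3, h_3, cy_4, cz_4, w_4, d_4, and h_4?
cx_1 = 7.75, cy_1 = 9.25, cz_1 = 9.5, w_1 = 5.5, h_1 = 6.5, cx_2 = 4.75, cy_2 = 10.5, cz_2 = 7.25, h_2 = 7.75, cx_3 = 5.5, cz_3 = 9, r_3 = 2.75, h_3 = 3.25, cy_4 = 1.5, cz_4 = 4.25, w_4 = 4.25, d_4 = 4, h_4 = 4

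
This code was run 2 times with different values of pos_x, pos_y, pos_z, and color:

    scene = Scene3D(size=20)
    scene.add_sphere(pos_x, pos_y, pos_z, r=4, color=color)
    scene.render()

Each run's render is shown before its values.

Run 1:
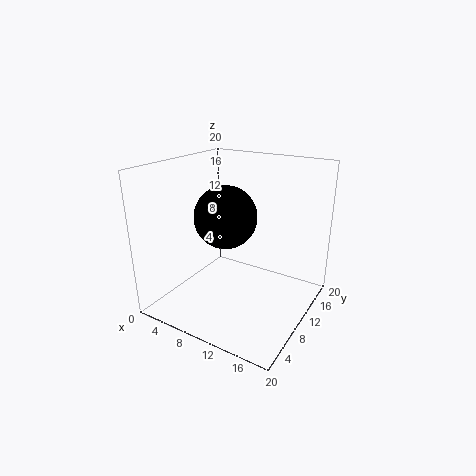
pos_x = 10
pos_y = 7
pos_z = 14
color = 'black'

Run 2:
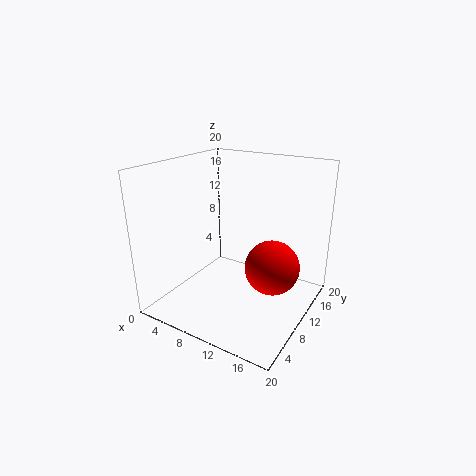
pos_x = 14
pos_y = 13
pos_z = 5
color = 'red'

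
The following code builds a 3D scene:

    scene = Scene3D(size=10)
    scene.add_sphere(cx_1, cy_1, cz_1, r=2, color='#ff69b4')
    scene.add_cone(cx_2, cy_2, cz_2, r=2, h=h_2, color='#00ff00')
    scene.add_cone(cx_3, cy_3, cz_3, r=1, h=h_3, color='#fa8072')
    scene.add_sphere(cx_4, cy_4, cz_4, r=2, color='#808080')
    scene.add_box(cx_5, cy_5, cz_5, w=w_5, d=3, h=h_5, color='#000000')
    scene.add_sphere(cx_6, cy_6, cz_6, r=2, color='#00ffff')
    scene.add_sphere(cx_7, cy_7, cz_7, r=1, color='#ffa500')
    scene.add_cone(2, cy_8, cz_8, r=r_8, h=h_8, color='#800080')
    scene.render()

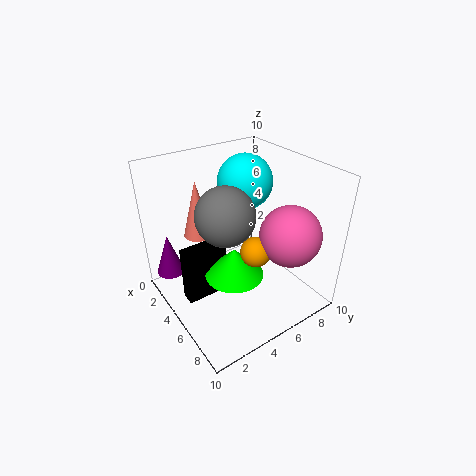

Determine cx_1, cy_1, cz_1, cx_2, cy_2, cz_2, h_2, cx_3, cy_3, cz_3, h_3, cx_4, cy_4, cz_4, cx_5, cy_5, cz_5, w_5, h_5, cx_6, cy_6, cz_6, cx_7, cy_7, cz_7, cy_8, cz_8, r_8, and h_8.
cx_1 = 8, cy_1 = 7, cz_1 = 6, cx_2 = 6, cy_2 = 4, cz_2 = 3, h_2 = 2, cx_3 = 3, cy_3 = 3, cz_3 = 5, h_3 = 4, cx_4 = 5, cy_4 = 4, cz_4 = 7, cx_5 = 4, cy_5 = 1, cz_5 = 1, w_5 = 1, h_5 = 4, cx_6 = 3, cy_6 = 7, cz_6 = 8, cx_7 = 7, cy_7 = 5, cz_7 = 5, cy_8 = 1, cz_8 = 2, r_8 = 1, h_8 = 3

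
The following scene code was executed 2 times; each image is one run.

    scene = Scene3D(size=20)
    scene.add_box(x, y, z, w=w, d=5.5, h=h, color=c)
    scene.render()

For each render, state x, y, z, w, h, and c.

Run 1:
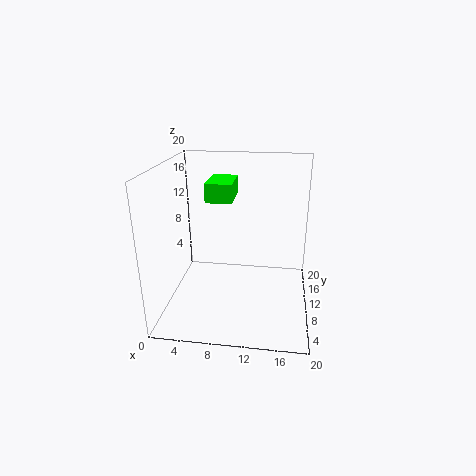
x = 6; y = 8; z = 15.5; w = 3.5; h = 2.5; c = 'lime'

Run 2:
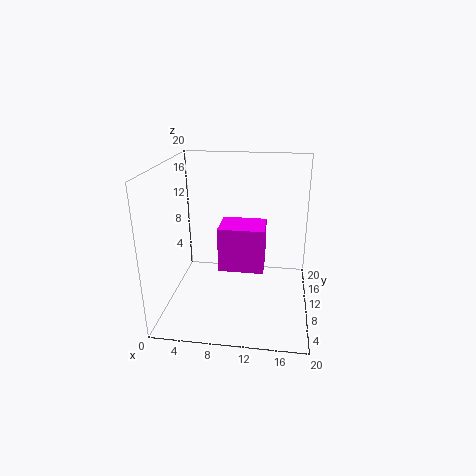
x = 6.5; y = 12.5; z = 3; w = 7; h = 7; c = 'magenta'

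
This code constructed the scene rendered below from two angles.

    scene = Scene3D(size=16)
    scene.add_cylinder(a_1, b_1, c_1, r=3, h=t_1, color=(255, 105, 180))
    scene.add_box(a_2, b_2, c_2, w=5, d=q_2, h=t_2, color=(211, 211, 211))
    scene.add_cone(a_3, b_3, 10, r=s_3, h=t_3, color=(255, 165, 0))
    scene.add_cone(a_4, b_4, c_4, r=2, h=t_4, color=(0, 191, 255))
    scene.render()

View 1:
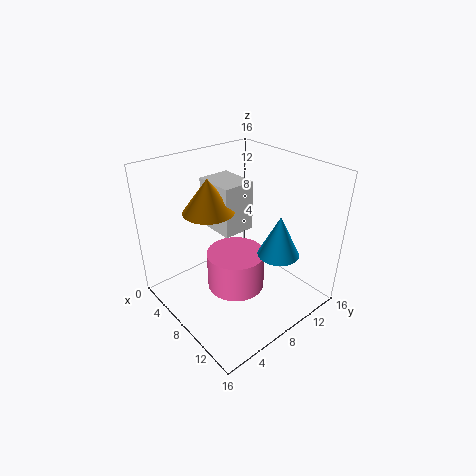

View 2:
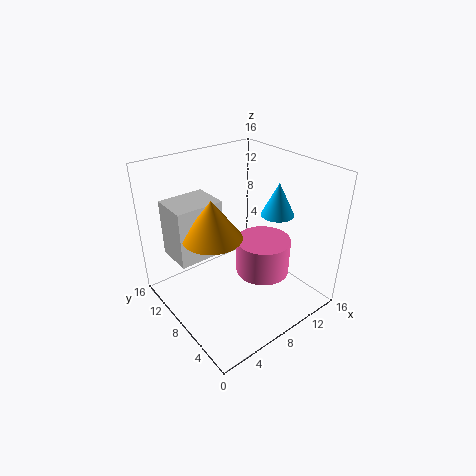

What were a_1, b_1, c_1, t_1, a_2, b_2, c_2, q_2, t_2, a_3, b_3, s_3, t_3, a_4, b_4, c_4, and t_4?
a_1 = 10; b_1 = 6; c_1 = 4; t_1 = 4; a_2 = 1; b_2 = 8; c_2 = 7; q_2 = 4; t_2 = 6; a_3 = 4; b_3 = 7; s_3 = 3; t_3 = 4; a_4 = 14; b_4 = 8; c_4 = 9; t_4 = 4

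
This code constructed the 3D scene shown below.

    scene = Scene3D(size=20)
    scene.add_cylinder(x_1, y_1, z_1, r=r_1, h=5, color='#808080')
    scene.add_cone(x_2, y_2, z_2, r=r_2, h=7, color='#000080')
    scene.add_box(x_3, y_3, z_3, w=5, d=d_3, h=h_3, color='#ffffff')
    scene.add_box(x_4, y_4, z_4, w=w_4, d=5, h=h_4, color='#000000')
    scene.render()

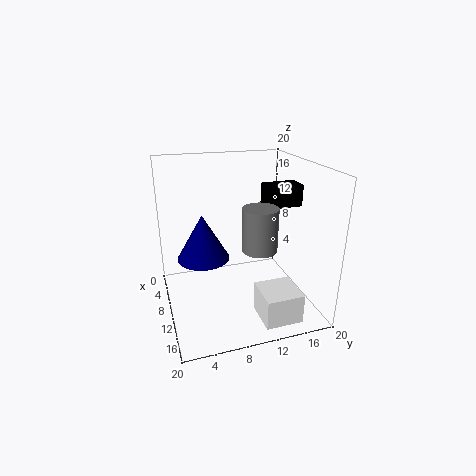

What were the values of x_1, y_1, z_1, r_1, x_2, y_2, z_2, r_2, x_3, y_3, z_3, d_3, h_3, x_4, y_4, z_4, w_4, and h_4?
x_1 = 18
y_1 = 10
z_1 = 12
r_1 = 2
x_2 = 5
y_2 = 6
z_2 = 5
r_2 = 4
x_3 = 14
y_3 = 11
z_3 = 1
d_3 = 5
h_3 = 4
x_4 = 8
y_4 = 14
z_4 = 14
w_4 = 3
h_4 = 3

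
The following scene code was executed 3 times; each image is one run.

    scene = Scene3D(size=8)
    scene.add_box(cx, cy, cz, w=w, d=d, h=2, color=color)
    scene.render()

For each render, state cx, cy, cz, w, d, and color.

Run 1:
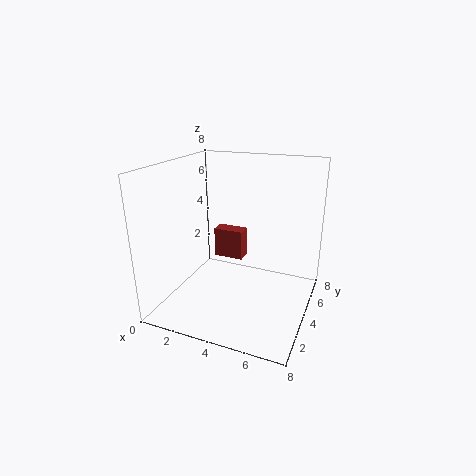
cx = 1; cy = 7; cz = 1; w = 2; d = 1; color = 'brown'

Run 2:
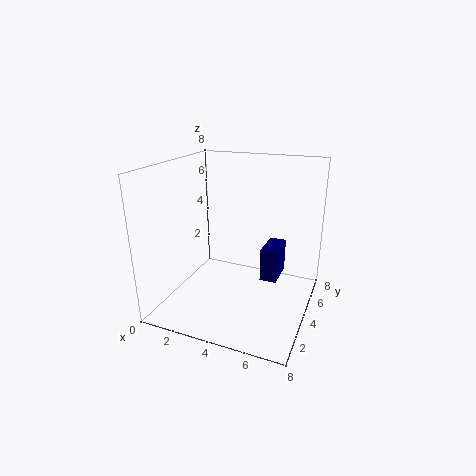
cx = 5; cy = 5; cz = 1; w = 1; d = 2; color = 'navy'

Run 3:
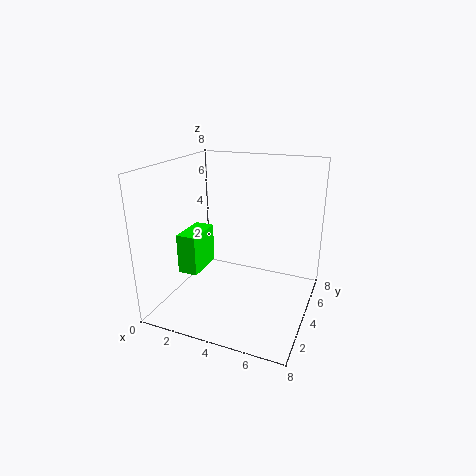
cx = 2; cy = 1; cz = 3; w = 1; d = 2; color = 'lime'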